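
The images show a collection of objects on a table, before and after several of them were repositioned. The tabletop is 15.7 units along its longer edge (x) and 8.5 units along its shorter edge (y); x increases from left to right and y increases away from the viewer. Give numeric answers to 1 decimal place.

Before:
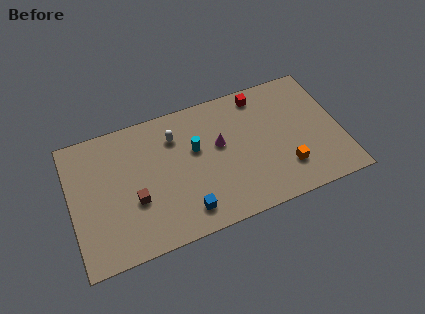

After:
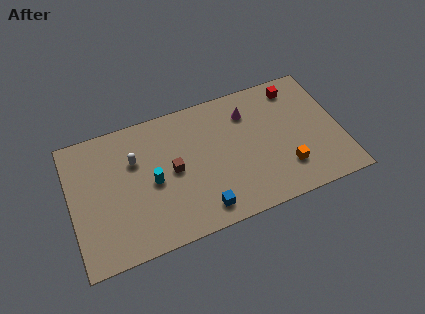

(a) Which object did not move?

the orange cube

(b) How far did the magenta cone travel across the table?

2.3

The magenta cone moved from about (8.7, 5.0) to (10.5, 6.5), a distance of √(1.8² + 1.5²) ≈ 2.3.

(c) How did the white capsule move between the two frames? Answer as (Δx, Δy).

(-2.4, -0.7)

The white capsule was at about (6.2, 6.4) and moved to about (3.8, 5.7).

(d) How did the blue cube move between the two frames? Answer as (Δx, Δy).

(0.9, -0.2)

From the two frames, the blue cube sits at roughly (6.4, 1.5) before and (7.3, 1.3) after.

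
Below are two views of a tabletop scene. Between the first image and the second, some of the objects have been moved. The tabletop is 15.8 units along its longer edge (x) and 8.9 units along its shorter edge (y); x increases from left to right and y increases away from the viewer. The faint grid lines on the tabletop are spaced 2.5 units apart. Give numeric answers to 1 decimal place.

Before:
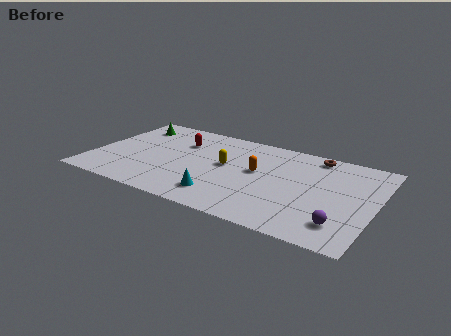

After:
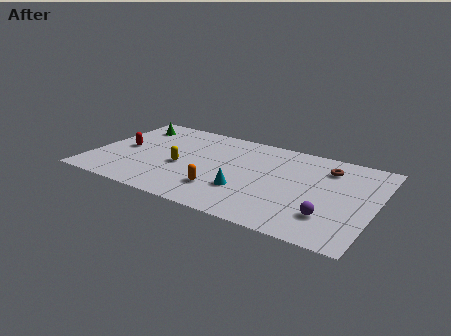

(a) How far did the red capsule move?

3.6

From (4.6, 6.3) to (1.6, 4.4), the red capsule covered √(3.0² + 1.9²) ≈ 3.6 units.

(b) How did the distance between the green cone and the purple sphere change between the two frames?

-0.8

They were about 13.6 units apart before and 12.8 after — 0.8 units closer together.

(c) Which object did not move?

the green cone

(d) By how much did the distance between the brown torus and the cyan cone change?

-1.8

The distance was about 7.6 in the first image and 5.8 in the second, so they moved 1.8 units closer together.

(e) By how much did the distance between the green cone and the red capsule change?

-0.4

Before: roughly 3.1 units apart; after: 2.7. That's 0.4 units closer together.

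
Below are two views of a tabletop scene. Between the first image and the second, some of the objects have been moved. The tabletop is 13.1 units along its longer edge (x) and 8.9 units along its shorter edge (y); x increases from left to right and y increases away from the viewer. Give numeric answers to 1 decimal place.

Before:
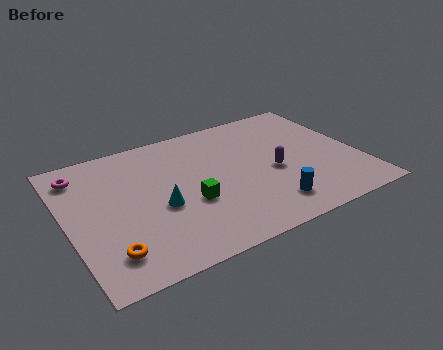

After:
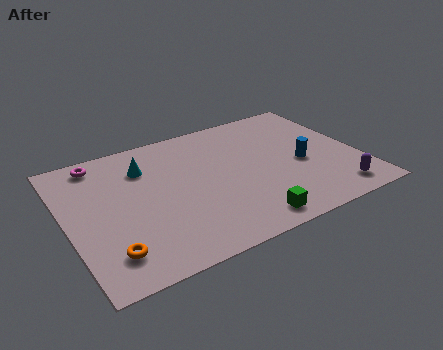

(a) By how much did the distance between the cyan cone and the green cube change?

+5.4

The distance was about 1.3 in the first image and 6.7 in the second, so they moved 5.4 units further apart.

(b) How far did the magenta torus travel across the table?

1.0

From (0.9, 7.3) to (1.8, 7.8), the magenta torus covered √(0.9² + 0.5²) ≈ 1.0 units.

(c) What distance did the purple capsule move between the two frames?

3.5

The purple capsule moved from about (9.2, 3.9) to (11.6, 1.3), a distance of √(2.4² + 2.6²) ≈ 3.5.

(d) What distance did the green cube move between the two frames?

3.2

The green cube was near (5.3, 3.4) before and (7.5, 1.1) after, so it travelled √(2.2² + 2.3²) ≈ 3.2 units.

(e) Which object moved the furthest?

the purple capsule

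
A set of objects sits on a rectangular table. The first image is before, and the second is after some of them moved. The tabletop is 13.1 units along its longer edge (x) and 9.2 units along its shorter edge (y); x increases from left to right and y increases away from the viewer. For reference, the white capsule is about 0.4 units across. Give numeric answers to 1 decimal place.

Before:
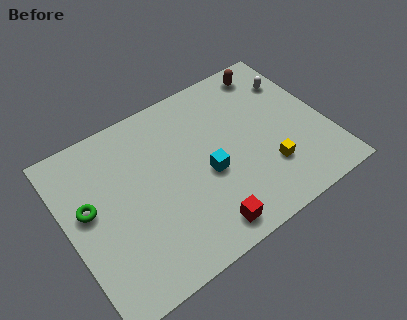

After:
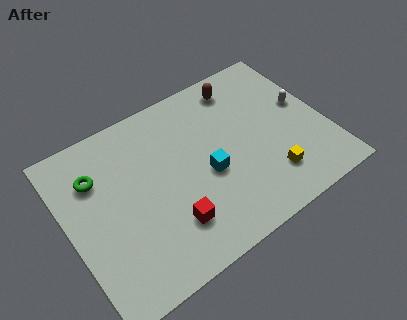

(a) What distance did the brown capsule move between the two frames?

1.6

The brown capsule was near (11.0, 8.0) before and (9.4, 7.8) after, so it travelled √(1.6² + 0.2²) ≈ 1.6 units.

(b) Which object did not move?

the cyan cube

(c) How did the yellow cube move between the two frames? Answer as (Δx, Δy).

(0.0, -0.5)

The yellow cube was at about (9.8, 2.6) and moved to about (9.8, 2.1).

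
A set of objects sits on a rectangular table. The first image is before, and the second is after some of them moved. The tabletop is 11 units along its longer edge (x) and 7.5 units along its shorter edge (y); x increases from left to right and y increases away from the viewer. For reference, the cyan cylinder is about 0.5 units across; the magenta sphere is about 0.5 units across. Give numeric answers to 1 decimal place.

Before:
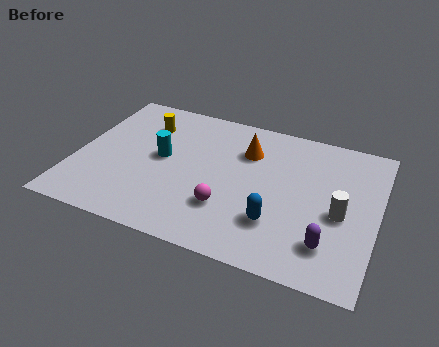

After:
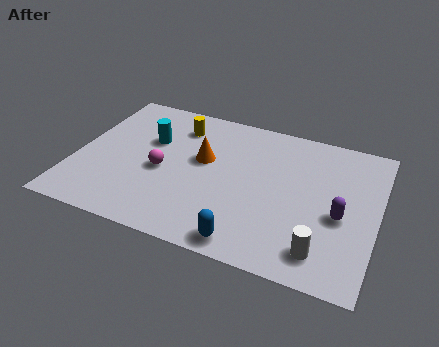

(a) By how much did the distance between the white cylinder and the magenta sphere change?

+2.2

They were about 4.1 units apart before and 6.3 after — 2.2 units further apart.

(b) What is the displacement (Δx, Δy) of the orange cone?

(-1.5, -1.0)

The orange cone was at about (6.1, 5.4) and moved to about (4.6, 4.4).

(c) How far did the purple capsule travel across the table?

1.5

From (9.4, 1.7) to (9.7, 3.2), the purple capsule covered √(0.3² + 1.5²) ≈ 1.5 units.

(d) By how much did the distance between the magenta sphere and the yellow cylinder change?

-2.2

They were about 4.8 units apart before and 2.6 after — 2.2 units closer together.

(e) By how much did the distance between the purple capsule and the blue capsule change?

+2.0

They were about 1.9 units apart before and 3.9 after — 2.0 units further apart.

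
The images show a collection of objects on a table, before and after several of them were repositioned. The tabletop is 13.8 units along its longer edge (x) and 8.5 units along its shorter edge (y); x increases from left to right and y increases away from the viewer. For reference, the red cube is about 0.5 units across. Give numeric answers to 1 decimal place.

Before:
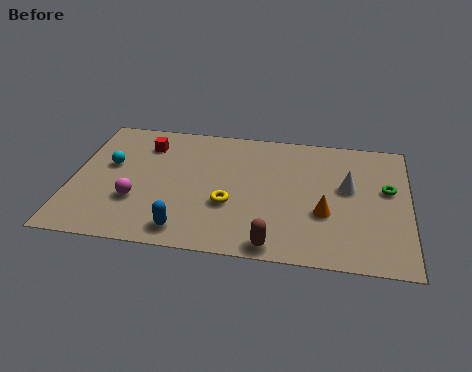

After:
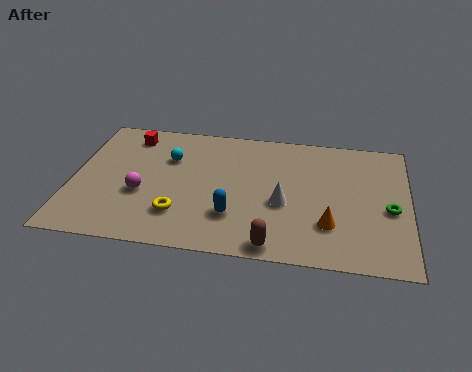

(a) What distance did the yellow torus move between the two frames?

2.2

From (6.5, 3.1) to (4.5, 2.2), the yellow torus covered √(2.0² + 0.9²) ≈ 2.2 units.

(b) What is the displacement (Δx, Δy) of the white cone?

(-2.6, -1.4)

The white cone started near (11.3, 4.9) and ended near (8.7, 3.5).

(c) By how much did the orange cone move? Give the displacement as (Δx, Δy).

(0.2, -0.7)

The orange cone was at about (10.4, 3.1) and moved to about (10.6, 2.4).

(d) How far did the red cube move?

0.9

The red cube moved from about (2.9, 6.6) to (2.2, 7.1), a distance of √(0.7² + 0.5²) ≈ 0.9.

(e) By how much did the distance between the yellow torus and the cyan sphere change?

-1.7

They were about 5.3 units apart before and 3.6 after — 1.7 units closer together.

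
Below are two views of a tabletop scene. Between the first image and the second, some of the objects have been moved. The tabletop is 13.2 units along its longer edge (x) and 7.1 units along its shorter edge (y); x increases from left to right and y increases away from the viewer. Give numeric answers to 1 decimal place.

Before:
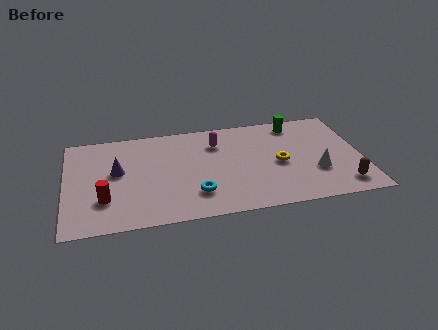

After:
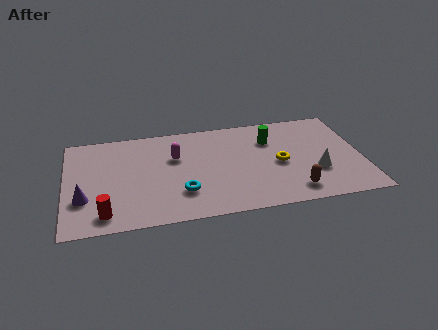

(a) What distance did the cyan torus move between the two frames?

0.6

The cyan torus was near (5.7, 1.8) before and (5.1, 2.0) after, so it travelled √(0.6² + 0.2²) ≈ 0.6 units.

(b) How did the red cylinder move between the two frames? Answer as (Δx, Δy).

(0.0, -1.0)

The red cylinder started near (1.7, 2.1) and ended near (1.7, 1.1).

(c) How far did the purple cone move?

2.3

From (2.3, 4.0) to (0.8, 2.3), the purple cone covered √(1.5² + 1.7²) ≈ 2.3 units.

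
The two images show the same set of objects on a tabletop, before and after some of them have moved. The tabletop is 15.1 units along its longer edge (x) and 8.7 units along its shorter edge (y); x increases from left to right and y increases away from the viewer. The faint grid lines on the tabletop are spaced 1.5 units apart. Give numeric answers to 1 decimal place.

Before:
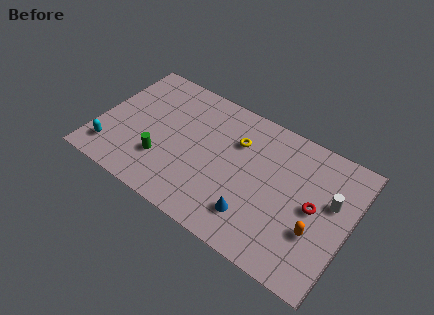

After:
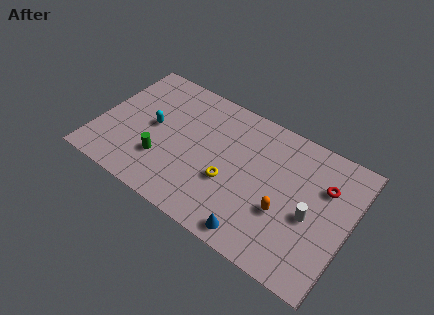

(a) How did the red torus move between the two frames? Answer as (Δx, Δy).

(0.4, 1.6)

From the two frames, the red torus sits at roughly (13.0, 4.4) before and (13.4, 6.0) after.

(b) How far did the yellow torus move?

2.8

The yellow torus moved from about (8.1, 6.1) to (8.1, 3.3), a distance of √(0.0² + 2.8²) ≈ 2.8.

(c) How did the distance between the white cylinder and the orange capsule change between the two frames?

-0.8

Before: roughly 2.4 units apart; after: 1.6. That's 0.8 units closer together.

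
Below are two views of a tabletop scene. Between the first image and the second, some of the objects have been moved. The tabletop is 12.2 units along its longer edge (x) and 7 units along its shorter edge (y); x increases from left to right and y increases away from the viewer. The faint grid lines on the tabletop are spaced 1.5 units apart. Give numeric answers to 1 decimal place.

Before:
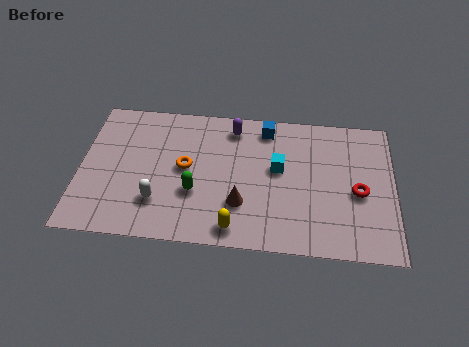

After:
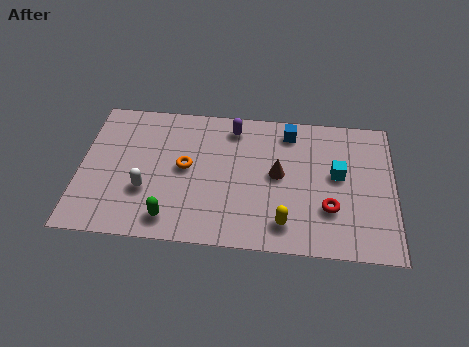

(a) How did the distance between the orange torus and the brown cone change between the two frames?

+0.9

They were about 2.7 units apart before and 3.6 after — 0.9 units further apart.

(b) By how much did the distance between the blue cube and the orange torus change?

+0.7

The distance was about 3.9 in the first image and 4.6 in the second, so they moved 0.7 units further apart.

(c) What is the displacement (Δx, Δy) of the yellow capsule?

(1.9, 0.4)

From the two frames, the yellow capsule sits at roughly (6.1, 0.9) before and (8.0, 1.3) after.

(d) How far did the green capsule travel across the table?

1.7

The green capsule moved from about (4.5, 2.5) to (3.6, 1.1), a distance of √(0.9² + 1.4²) ≈ 1.7.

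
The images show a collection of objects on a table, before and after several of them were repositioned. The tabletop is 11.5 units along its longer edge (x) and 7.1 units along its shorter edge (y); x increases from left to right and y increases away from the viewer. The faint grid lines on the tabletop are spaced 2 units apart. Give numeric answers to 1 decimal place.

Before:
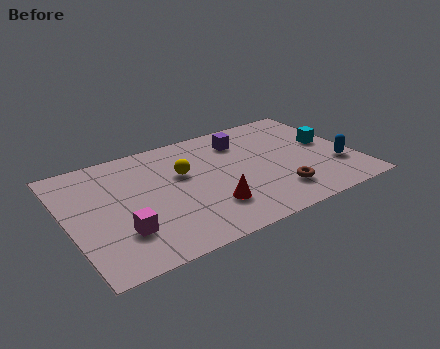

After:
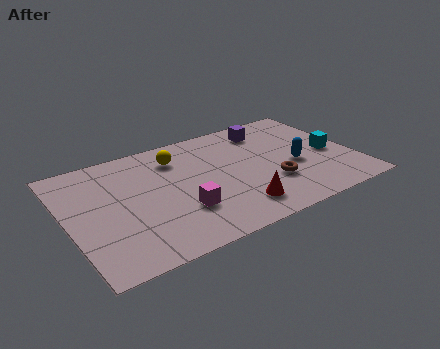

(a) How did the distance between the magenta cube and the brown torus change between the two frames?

-2.5

Before: roughly 6.2 units apart; after: 3.7. That's 2.5 units closer together.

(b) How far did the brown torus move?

0.7

From (8.1, 1.6) to (8.0, 2.3), the brown torus covered √(0.1² + 0.7²) ≈ 0.7 units.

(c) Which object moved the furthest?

the magenta cube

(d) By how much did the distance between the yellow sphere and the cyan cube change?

+0.5

Before: roughly 5.9 units apart; after: 6.4. That's 0.5 units further apart.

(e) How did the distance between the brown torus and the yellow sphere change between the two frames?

+0.3

They were about 4.4 units apart before and 4.7 after — 0.3 units further apart.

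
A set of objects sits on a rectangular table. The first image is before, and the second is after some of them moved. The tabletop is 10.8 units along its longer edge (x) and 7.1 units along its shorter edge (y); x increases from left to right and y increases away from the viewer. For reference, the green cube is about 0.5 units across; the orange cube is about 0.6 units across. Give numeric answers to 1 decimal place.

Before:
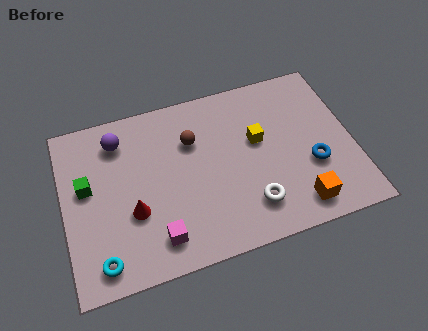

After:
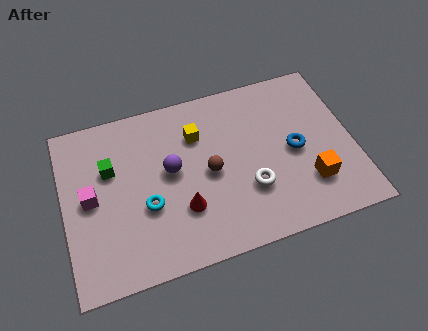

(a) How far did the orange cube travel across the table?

0.9

The orange cube was near (8.5, 1.1) before and (9.0, 1.9) after, so it travelled √(0.5² + 0.8²) ≈ 0.9 units.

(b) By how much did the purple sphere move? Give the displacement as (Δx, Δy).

(1.8, -1.8)

The purple sphere started near (2.2, 5.7) and ended near (4.0, 3.9).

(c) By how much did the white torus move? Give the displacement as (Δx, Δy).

(0.0, 0.7)

The white torus was at about (6.8, 1.6) and moved to about (6.8, 2.3).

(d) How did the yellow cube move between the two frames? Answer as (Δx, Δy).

(-2.2, 0.9)

The yellow cube was at about (7.3, 4.2) and moved to about (5.1, 5.1).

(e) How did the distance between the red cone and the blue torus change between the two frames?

-2.2

The distance was about 6.7 in the first image and 4.5 in the second, so they moved 2.2 units closer together.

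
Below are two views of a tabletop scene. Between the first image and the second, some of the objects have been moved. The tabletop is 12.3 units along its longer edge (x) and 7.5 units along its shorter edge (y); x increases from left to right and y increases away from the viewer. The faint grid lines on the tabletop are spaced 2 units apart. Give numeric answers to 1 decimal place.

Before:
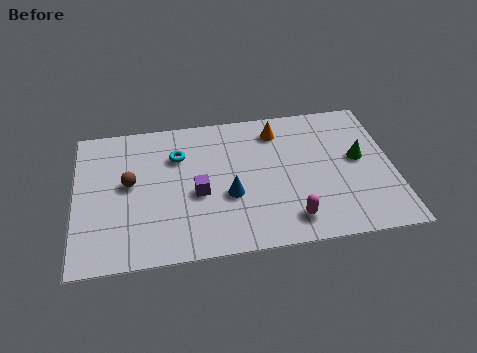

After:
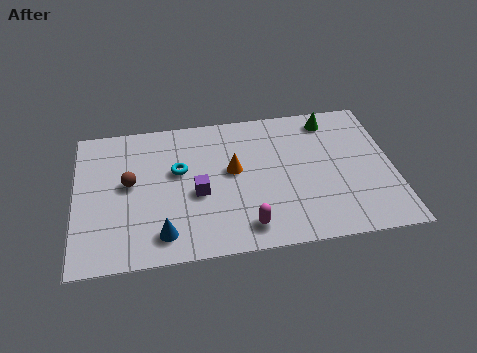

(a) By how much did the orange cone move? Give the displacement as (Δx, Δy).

(-1.8, -1.9)

The orange cone started near (7.9, 6.1) and ended near (6.1, 4.2).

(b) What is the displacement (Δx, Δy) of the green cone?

(-1.0, 2.3)

From the two frames, the green cone sits at roughly (11.0, 4.1) before and (10.0, 6.4) after.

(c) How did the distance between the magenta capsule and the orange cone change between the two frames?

-1.8

The distance was about 4.8 in the first image and 3.0 in the second, so they moved 1.8 units closer together.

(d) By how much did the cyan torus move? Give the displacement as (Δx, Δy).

(0.0, -0.8)

The cyan torus was at about (4.0, 5.3) and moved to about (4.0, 4.5).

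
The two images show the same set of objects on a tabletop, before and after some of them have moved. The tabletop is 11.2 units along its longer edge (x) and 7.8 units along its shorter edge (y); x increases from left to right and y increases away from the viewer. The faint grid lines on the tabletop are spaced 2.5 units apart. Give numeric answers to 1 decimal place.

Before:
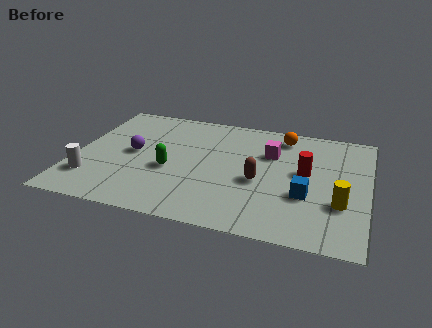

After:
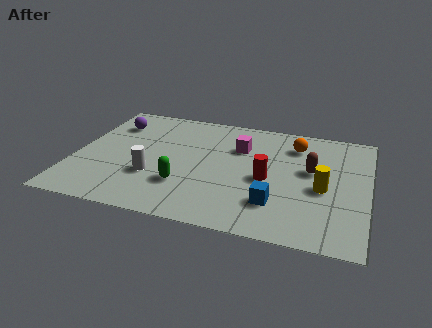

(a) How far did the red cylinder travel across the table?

1.6

The red cylinder moved from about (8.8, 4.3) to (7.4, 3.5), a distance of √(1.4² + 0.8²) ≈ 1.6.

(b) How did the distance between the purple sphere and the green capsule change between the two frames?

+3.1

Before: roughly 1.7 units apart; after: 4.8. That's 3.1 units further apart.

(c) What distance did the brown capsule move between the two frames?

2.2

The brown capsule was near (7.1, 3.3) before and (9.0, 4.5) after, so it travelled √(1.9² + 1.2²) ≈ 2.2 units.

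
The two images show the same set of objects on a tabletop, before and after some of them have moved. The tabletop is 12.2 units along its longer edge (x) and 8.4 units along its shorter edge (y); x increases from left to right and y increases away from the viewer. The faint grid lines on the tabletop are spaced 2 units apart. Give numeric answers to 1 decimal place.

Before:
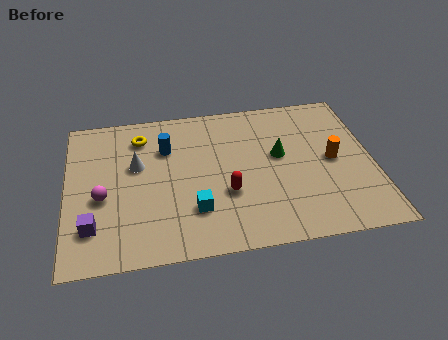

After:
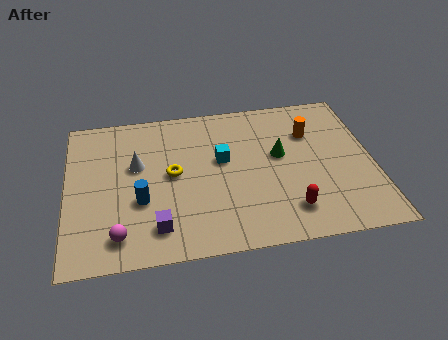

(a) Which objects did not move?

the green cone and the white cone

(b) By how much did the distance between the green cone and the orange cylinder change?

-0.5

Before: roughly 2.2 units apart; after: 1.7. That's 0.5 units closer together.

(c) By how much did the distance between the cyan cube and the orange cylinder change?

-2.2

They were about 5.9 units apart before and 3.7 after — 2.2 units closer together.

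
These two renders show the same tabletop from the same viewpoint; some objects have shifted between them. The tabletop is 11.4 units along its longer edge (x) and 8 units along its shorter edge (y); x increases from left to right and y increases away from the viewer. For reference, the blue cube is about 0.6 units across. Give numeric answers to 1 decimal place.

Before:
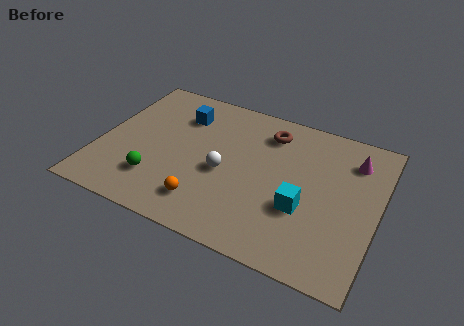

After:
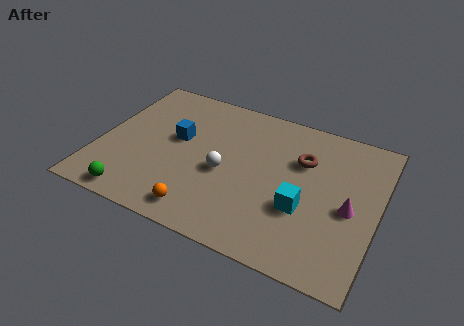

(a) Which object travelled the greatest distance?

the magenta cone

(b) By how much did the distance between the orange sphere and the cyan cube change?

+0.3

Before: roughly 4.0 units apart; after: 4.3. That's 0.3 units further apart.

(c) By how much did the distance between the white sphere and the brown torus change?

+0.3

They were about 3.3 units apart before and 3.6 after — 0.3 units further apart.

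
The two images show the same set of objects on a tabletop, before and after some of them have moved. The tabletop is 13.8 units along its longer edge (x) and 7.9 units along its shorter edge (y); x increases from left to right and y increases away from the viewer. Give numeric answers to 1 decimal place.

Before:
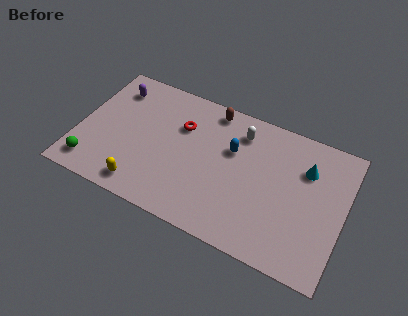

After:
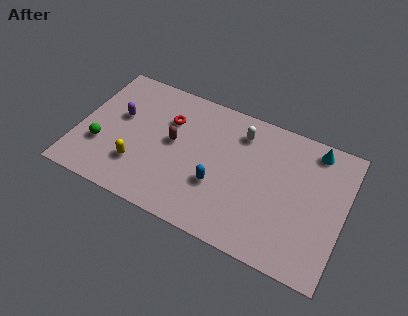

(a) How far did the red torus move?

0.7

The red torus moved from about (5.2, 5.4) to (4.5, 5.5), a distance of √(0.7² + 0.1²) ≈ 0.7.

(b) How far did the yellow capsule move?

1.2

The yellow capsule was near (3.7, 1.1) before and (3.3, 2.2) after, so it travelled √(0.4² + 1.1²) ≈ 1.2 units.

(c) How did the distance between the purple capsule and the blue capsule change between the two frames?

-0.8

They were about 6.5 units apart before and 5.7 after — 0.8 units closer together.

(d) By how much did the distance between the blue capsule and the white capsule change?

+2.4

Before: roughly 1.2 units apart; after: 3.6. That's 2.4 units further apart.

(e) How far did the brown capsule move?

3.2

The brown capsule was near (6.6, 7.0) before and (4.9, 4.3) after, so it travelled √(1.7² + 2.7²) ≈ 3.2 units.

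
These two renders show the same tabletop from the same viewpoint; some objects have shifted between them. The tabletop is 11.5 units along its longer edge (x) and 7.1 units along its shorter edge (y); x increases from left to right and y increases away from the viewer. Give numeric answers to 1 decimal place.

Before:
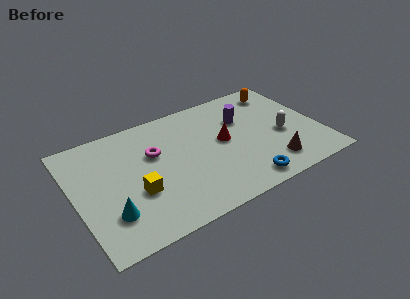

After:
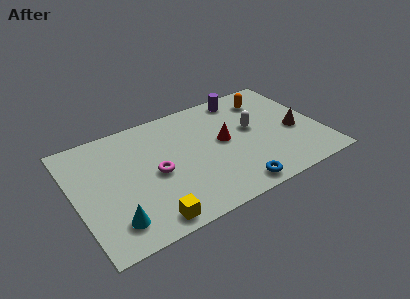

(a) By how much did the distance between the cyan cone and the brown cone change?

+1.4

Before: roughly 7.5 units apart; after: 8.9. That's 1.4 units further apart.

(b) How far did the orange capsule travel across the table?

0.8

The orange capsule moved from about (10.1, 5.9) to (9.4, 5.6), a distance of √(0.7² + 0.3²) ≈ 0.8.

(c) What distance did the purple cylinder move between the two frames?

1.4

The purple cylinder was near (8.1, 4.8) before and (8.3, 6.2) after, so it travelled √(0.2² + 1.4²) ≈ 1.4 units.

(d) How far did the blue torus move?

0.5

From (7.5, 0.9) to (7.0, 0.8), the blue torus covered √(0.5² + 0.1²) ≈ 0.5 units.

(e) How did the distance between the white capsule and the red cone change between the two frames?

-1.4

Before: roughly 2.8 units apart; after: 1.4. That's 1.4 units closer together.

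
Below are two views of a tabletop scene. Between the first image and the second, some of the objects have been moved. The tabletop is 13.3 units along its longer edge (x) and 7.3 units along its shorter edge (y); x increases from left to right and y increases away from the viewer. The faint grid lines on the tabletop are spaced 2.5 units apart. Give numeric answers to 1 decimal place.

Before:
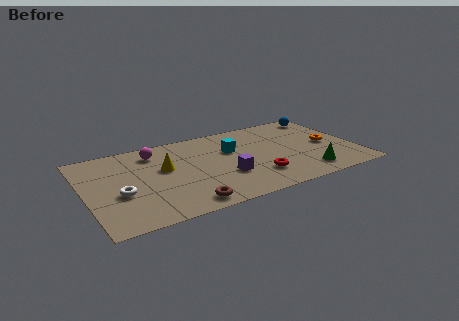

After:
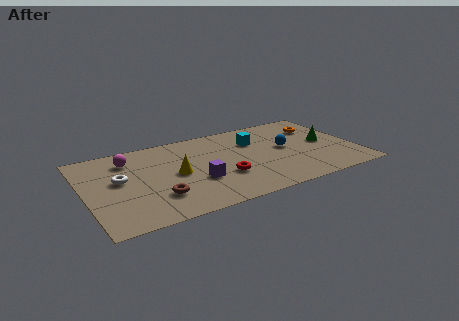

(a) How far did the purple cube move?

1.4

The purple cube moved from about (6.7, 2.5) to (5.3, 2.6), a distance of √(1.4² + 0.1²) ≈ 1.4.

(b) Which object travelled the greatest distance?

the blue sphere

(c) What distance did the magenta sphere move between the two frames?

1.3

The magenta sphere moved from about (3.6, 5.9) to (2.3, 5.7), a distance of √(1.3² + 0.2²) ≈ 1.3.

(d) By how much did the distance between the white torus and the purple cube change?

-1.2

Before: roughly 5.1 units apart; after: 3.9. That's 1.2 units closer together.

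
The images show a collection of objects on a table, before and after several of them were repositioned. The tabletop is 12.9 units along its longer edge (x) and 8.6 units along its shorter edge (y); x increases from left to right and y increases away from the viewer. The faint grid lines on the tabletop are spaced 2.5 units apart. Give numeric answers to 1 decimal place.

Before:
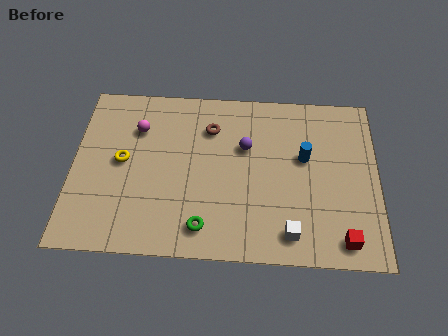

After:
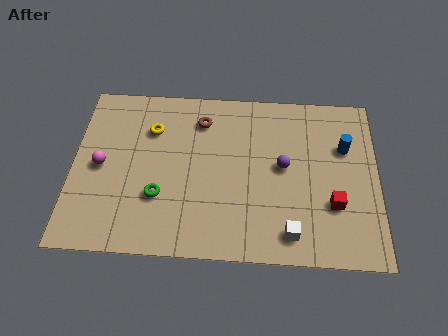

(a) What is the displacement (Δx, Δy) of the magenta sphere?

(-1.5, -2.0)

The magenta sphere started near (2.7, 6.2) and ended near (1.2, 4.2).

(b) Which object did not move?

the white cube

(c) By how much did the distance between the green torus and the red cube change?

+1.5

Before: roughly 5.8 units apart; after: 7.3. That's 1.5 units further apart.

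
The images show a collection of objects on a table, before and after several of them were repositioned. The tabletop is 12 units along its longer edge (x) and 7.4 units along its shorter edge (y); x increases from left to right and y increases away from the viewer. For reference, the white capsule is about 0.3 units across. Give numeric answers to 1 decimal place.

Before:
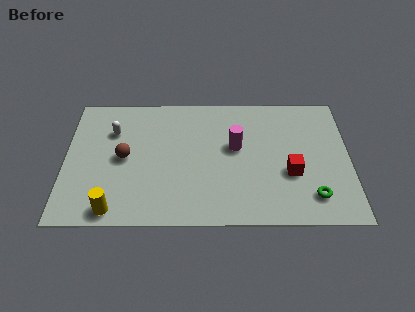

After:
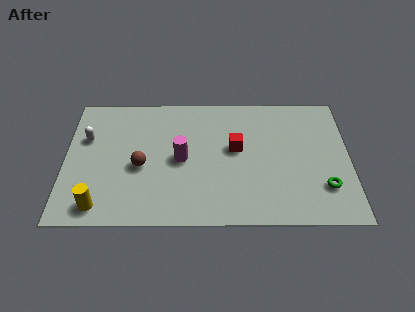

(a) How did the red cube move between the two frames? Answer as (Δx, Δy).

(-2.3, 1.4)

From the two frames, the red cube sits at roughly (9.5, 2.8) before and (7.2, 4.2) after.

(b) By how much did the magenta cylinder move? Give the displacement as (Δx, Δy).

(-2.3, -0.7)

The magenta cylinder was at about (7.2, 4.3) and moved to about (4.9, 3.6).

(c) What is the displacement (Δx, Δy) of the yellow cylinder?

(-0.6, 0.2)

From the two frames, the yellow cylinder sits at roughly (2.1, 0.8) before and (1.5, 1.0) after.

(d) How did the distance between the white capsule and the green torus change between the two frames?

+1.2

Before: roughly 9.2 units apart; after: 10.4. That's 1.2 units further apart.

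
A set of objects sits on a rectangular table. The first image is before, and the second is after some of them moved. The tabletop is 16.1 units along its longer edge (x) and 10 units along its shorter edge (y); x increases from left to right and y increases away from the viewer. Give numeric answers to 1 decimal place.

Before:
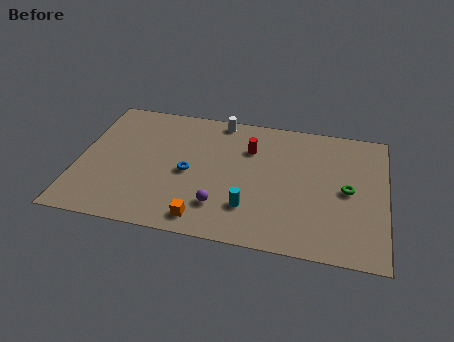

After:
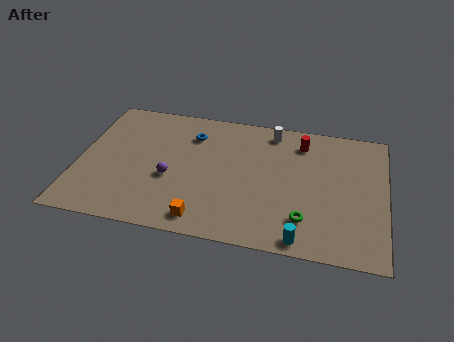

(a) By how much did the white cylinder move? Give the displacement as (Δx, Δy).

(2.8, -0.4)

The white cylinder started near (7.2, 9.1) and ended near (10.0, 8.7).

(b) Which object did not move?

the orange cube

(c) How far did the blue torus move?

3.0

The blue torus was near (5.8, 4.6) before and (5.8, 7.6) after, so it travelled √(0.0² + 3.0²) ≈ 3.0 units.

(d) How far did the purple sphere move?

3.1

The purple sphere was near (7.6, 2.4) before and (4.9, 4.0) after, so it travelled √(2.7² + 1.6²) ≈ 3.1 units.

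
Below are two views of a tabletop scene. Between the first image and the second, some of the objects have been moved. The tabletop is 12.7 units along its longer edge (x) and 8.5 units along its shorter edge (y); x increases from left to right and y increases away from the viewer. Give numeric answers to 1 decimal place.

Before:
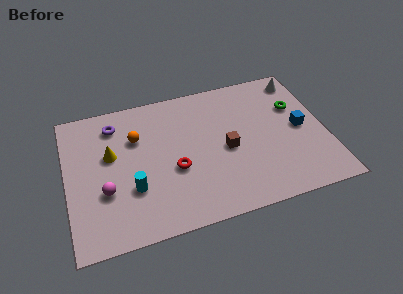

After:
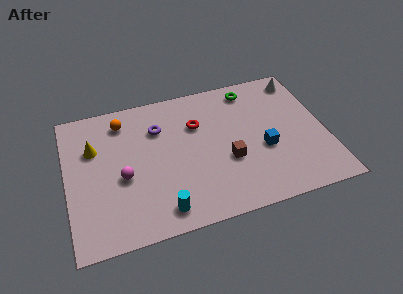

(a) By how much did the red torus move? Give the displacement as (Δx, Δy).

(1.3, 2.4)

The red torus started near (5.2, 3.4) and ended near (6.5, 5.8).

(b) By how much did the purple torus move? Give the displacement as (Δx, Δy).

(2.1, -0.8)

The purple torus was at about (2.5, 6.9) and moved to about (4.6, 6.1).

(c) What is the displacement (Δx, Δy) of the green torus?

(-2.1, 1.7)

From the two frames, the green torus sits at roughly (11.4, 5.6) before and (9.3, 7.3) after.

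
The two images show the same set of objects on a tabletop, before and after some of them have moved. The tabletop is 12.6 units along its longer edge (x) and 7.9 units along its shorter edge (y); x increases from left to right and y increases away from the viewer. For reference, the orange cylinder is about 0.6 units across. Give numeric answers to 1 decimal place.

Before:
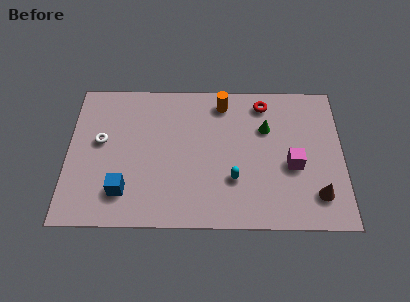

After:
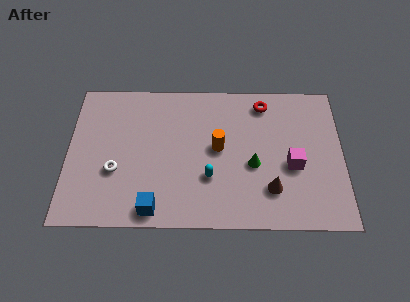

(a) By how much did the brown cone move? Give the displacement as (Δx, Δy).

(-2.1, 0.3)

From the two frames, the brown cone sits at roughly (11.4, 1.7) before and (9.3, 2.0) after.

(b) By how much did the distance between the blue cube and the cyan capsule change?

-2.0

Before: roughly 5.0 units apart; after: 3.0. That's 2.0 units closer together.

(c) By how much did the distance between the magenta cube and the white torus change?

-0.8

The distance was about 8.9 in the first image and 8.1 in the second, so they moved 0.8 units closer together.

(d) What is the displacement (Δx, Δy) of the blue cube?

(1.4, -0.9)

The blue cube was at about (2.6, 1.8) and moved to about (4.0, 0.9).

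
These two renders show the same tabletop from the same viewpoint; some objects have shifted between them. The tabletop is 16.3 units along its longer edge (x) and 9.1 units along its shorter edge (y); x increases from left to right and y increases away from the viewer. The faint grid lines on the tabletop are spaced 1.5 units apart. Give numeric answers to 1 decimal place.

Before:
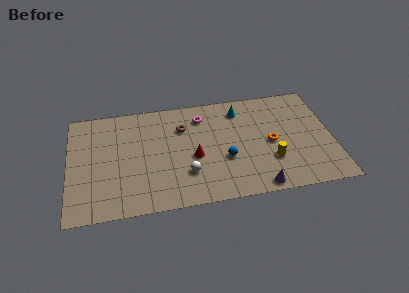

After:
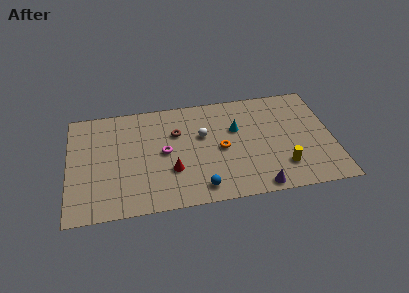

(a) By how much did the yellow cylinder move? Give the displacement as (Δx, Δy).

(0.7, -0.6)

The yellow cylinder started near (12.4, 2.8) and ended near (13.1, 2.2).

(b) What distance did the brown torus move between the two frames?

0.6

The brown torus was near (7.1, 6.5) before and (6.7, 6.1) after, so it travelled √(0.4² + 0.4²) ≈ 0.6 units.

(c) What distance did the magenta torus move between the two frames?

3.5

The magenta torus was near (8.3, 7.2) before and (5.9, 4.6) after, so it travelled √(2.4² + 2.6²) ≈ 3.5 units.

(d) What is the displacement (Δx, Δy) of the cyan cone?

(-0.3, -1.6)

The cyan cone was at about (10.7, 7.4) and moved to about (10.4, 5.8).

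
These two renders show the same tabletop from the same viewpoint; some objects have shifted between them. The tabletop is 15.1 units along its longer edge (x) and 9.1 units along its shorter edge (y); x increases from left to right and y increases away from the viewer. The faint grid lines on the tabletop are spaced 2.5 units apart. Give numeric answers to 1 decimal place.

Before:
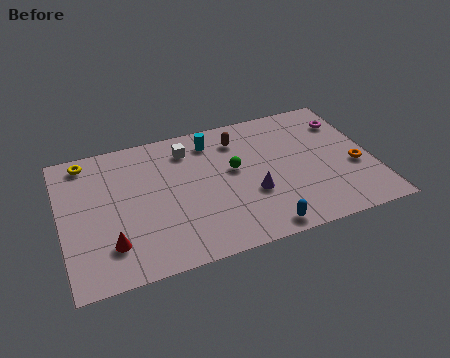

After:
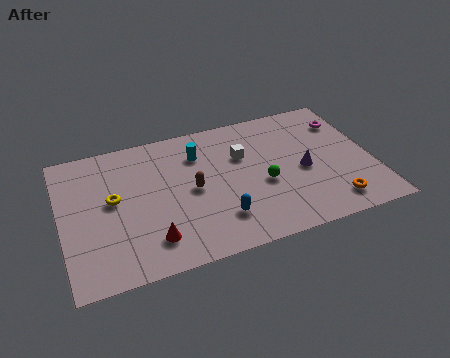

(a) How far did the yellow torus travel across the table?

3.2

The yellow torus moved from about (1.4, 8.0) to (2.5, 5.0), a distance of √(1.1² + 3.0²) ≈ 3.2.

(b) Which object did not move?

the magenta torus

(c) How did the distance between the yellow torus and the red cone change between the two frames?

-2.4

The distance was about 5.9 in the first image and 3.5 in the second, so they moved 2.4 units closer together.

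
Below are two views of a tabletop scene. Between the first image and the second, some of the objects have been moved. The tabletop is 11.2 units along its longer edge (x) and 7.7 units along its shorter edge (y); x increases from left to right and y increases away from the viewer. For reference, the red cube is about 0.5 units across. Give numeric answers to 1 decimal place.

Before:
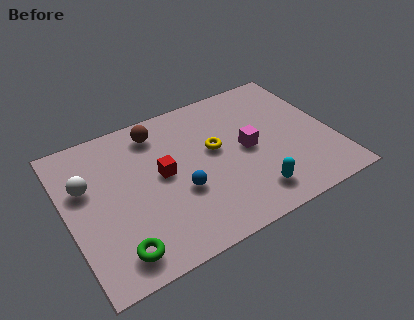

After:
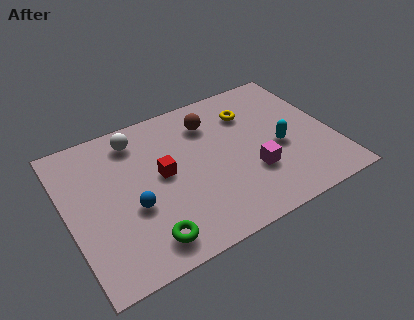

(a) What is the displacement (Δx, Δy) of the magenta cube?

(0.0, -1.3)

The magenta cube was at about (7.6, 3.8) and moved to about (7.6, 2.5).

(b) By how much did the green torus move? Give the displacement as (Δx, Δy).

(1.2, 0.0)

The green torus started near (1.7, 1.2) and ended near (2.9, 1.2).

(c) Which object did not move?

the red cube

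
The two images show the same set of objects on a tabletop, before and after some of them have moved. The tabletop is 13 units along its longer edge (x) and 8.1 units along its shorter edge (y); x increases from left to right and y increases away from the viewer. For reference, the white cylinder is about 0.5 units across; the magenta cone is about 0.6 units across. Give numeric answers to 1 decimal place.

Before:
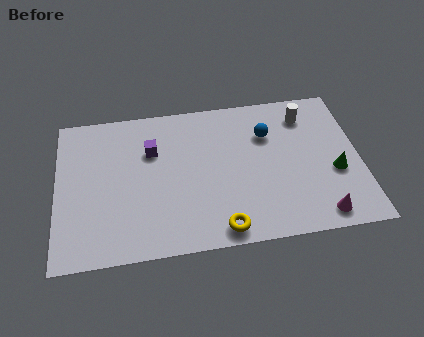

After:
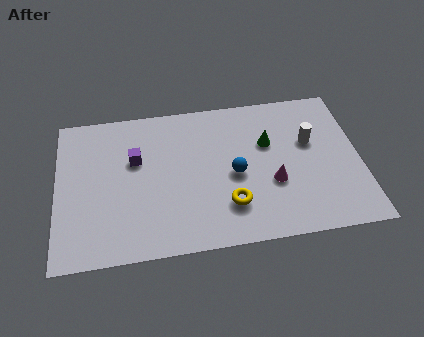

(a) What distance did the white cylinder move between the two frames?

1.5

From (10.8, 6.5) to (10.9, 5.0), the white cylinder covered √(0.1² + 1.5²) ≈ 1.5 units.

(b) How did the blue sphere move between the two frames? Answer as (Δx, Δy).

(-1.5, -2.0)

From the two frames, the blue sphere sits at roughly (9.1, 5.7) before and (7.6, 3.7) after.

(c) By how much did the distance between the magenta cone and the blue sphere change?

-3.4

They were about 5.1 units apart before and 1.7 after — 3.4 units closer together.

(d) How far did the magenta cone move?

2.8

The magenta cone was near (11.1, 1.0) before and (9.2, 3.0) after, so it travelled √(1.9² + 2.0²) ≈ 2.8 units.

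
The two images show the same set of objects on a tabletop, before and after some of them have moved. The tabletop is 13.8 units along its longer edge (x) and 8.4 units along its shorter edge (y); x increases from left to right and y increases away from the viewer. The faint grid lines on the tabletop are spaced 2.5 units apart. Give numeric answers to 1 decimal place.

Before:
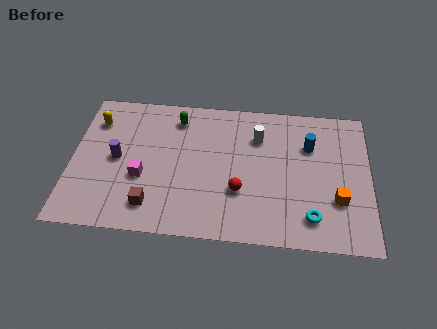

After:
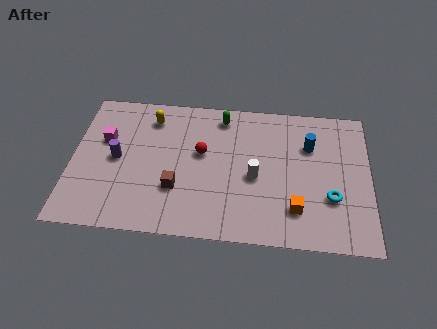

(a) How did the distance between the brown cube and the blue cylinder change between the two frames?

-1.5

They were about 8.3 units apart before and 6.8 after — 1.5 units closer together.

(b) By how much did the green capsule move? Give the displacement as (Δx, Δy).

(2.1, 0.3)

From the two frames, the green capsule sits at roughly (4.8, 6.9) before and (6.9, 7.2) after.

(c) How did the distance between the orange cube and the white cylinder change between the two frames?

-2.5

Before: roughly 5.0 units apart; after: 2.5. That's 2.5 units closer together.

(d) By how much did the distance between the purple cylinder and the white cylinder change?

-0.4

Before: roughly 6.8 units apart; after: 6.4. That's 0.4 units closer together.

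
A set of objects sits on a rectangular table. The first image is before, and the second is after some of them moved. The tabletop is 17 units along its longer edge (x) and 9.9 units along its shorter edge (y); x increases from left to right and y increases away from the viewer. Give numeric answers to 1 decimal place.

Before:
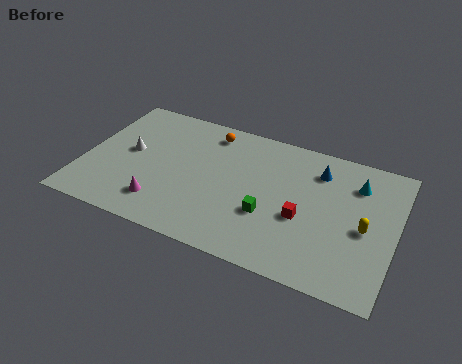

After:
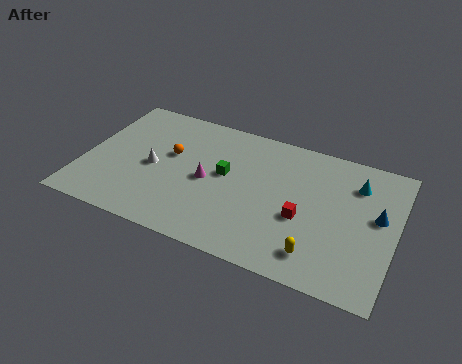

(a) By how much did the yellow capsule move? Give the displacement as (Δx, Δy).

(-2.3, -2.7)

The yellow capsule was at about (15.4, 4.5) and moved to about (13.1, 1.8).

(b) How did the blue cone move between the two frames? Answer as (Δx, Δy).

(3.4, -2.1)

The blue cone started near (12.6, 7.7) and ended near (16.0, 5.6).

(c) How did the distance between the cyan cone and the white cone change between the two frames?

-1.2

Before: roughly 12.5 units apart; after: 11.3. That's 1.2 units closer together.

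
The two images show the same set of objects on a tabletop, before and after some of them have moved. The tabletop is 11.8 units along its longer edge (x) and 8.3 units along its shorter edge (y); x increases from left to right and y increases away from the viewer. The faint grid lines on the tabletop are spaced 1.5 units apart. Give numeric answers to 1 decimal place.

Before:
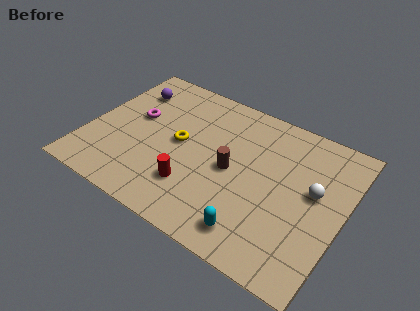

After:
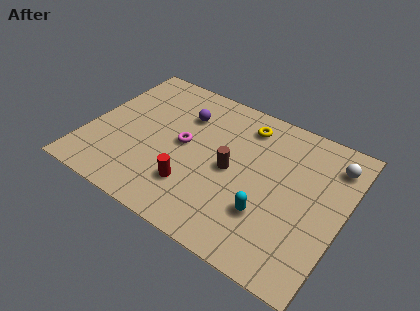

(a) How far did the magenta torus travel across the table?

2.5

From (2.0, 4.8) to (4.4, 4.3), the magenta torus covered √(2.4² + 0.5²) ≈ 2.5 units.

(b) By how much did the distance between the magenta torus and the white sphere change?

-1.4

The distance was about 8.4 in the first image and 7.0 in the second, so they moved 1.4 units closer together.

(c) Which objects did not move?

the red cylinder and the brown cylinder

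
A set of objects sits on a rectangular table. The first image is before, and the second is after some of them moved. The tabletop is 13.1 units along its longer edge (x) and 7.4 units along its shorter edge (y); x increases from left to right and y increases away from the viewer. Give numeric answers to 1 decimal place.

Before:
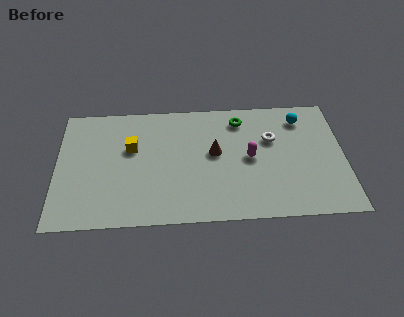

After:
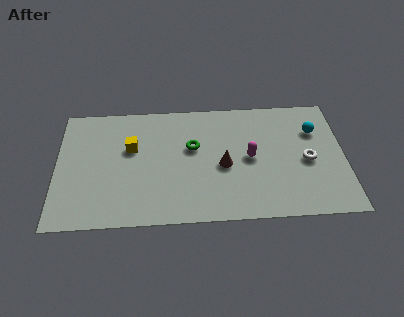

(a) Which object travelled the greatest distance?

the green torus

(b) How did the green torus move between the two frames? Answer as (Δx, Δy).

(-2.2, -1.6)

The green torus started near (8.4, 6.1) and ended near (6.2, 4.5).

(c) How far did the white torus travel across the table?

2.1

The white torus was near (9.8, 4.8) before and (11.4, 3.4) after, so it travelled √(1.6² + 1.4²) ≈ 2.1 units.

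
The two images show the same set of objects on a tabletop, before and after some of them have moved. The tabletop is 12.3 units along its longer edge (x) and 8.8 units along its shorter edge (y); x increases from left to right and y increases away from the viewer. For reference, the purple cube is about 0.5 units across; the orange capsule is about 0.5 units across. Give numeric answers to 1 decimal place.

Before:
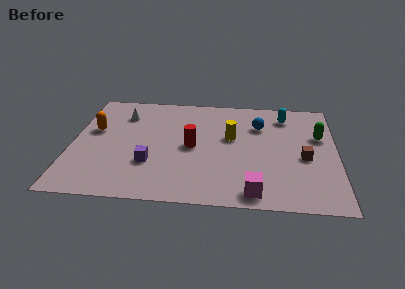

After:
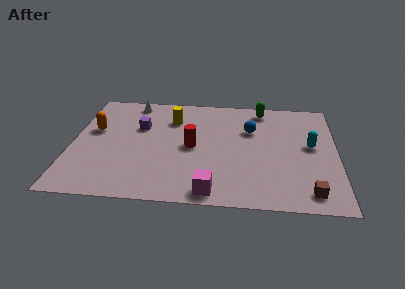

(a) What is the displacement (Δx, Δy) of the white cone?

(0.4, 1.1)

The white cone was at about (2.3, 6.7) and moved to about (2.7, 7.8).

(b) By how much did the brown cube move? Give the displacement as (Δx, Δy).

(0.2, -2.6)

The brown cube was at about (10.8, 3.8) and moved to about (11.0, 1.2).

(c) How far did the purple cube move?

3.0

The purple cube moved from about (3.7, 2.8) to (3.1, 5.7), a distance of √(0.6² + 2.9²) ≈ 3.0.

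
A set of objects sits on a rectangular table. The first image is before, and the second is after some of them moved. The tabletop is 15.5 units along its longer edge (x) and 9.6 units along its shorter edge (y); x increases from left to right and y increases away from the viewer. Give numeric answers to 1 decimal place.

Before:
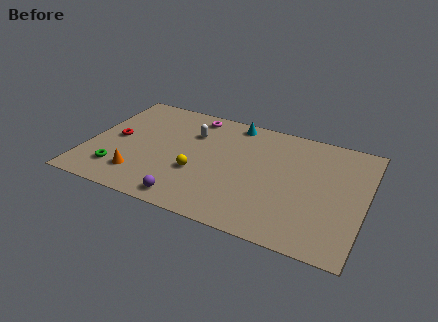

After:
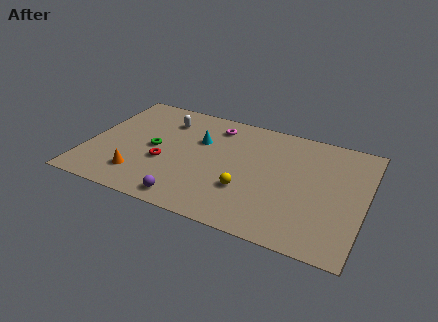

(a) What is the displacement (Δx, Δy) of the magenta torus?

(1.3, -0.5)

From the two frames, the magenta torus sits at roughly (5.5, 8.4) before and (6.8, 7.9) after.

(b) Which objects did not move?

the orange cone and the purple sphere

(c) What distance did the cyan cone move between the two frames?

2.9

From (7.8, 8.6) to (6.1, 6.3), the cyan cone covered √(1.7² + 2.3²) ≈ 2.9 units.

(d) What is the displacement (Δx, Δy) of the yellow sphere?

(2.8, -0.4)

The yellow sphere started near (6.3, 3.5) and ended near (9.1, 3.1).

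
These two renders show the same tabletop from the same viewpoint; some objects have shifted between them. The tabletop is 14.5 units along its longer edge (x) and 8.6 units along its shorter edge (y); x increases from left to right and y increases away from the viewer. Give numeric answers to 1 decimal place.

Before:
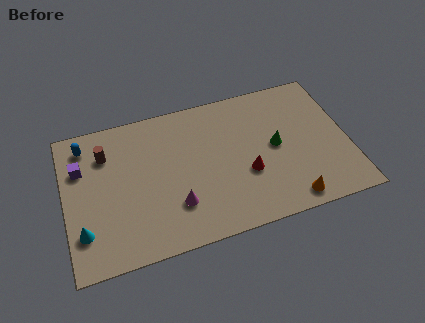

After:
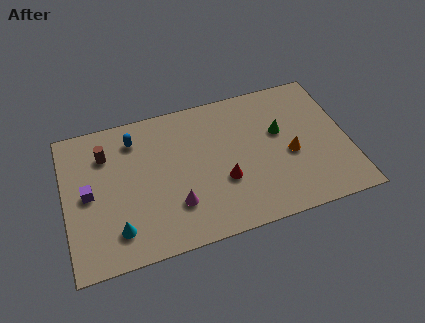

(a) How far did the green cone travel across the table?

0.9

The green cone moved from about (10.8, 4.4) to (11.1, 5.2), a distance of √(0.3² + 0.8²) ≈ 0.9.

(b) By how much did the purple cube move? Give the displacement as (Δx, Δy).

(0.3, -1.6)

The purple cube was at about (0.9, 5.9) and moved to about (1.2, 4.3).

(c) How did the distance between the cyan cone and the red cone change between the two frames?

-2.8

They were about 8.5 units apart before and 5.7 after — 2.8 units closer together.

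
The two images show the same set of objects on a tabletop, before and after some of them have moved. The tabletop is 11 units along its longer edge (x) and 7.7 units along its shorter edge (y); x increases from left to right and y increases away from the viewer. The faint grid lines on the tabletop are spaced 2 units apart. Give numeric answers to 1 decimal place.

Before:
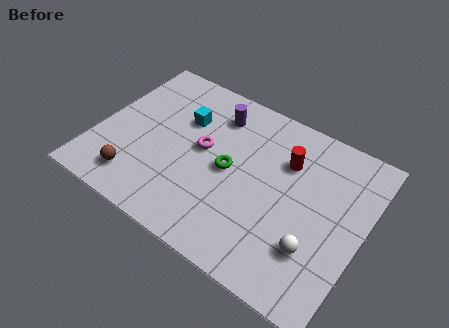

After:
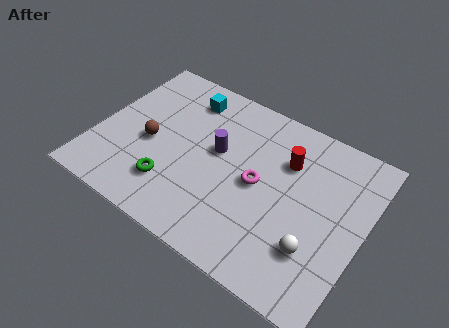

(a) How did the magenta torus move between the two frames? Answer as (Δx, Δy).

(2.4, -0.4)

The magenta torus was at about (4.3, 4.2) and moved to about (6.7, 3.8).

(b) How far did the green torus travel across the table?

2.8

The green torus moved from about (5.5, 3.8) to (3.4, 1.9), a distance of √(2.1² + 1.9²) ≈ 2.8.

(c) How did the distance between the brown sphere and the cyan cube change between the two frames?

-0.9

They were about 4.0 units apart before and 3.1 after — 0.9 units closer together.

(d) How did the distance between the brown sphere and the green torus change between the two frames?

-2.3

Before: roughly 4.2 units apart; after: 1.9. That's 2.3 units closer together.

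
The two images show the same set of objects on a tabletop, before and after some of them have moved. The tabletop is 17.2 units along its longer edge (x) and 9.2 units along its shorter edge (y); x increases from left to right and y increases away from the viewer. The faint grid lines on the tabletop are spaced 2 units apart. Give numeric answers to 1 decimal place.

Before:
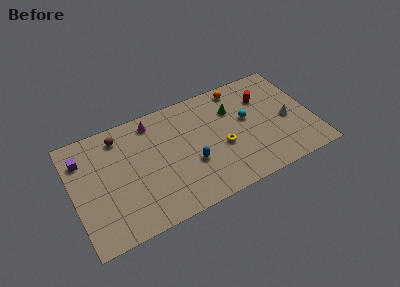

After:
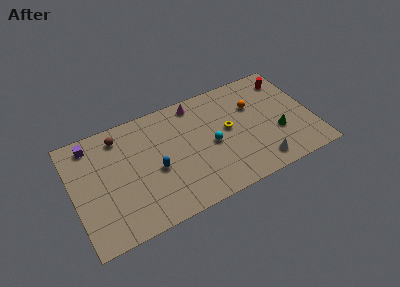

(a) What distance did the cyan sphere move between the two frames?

2.9

From (12.6, 5.3) to (9.9, 4.3), the cyan sphere covered √(2.7² + 1.0²) ≈ 2.9 units.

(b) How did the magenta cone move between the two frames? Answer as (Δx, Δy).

(3.2, 0.2)

The magenta cone was at about (6.0, 7.9) and moved to about (9.2, 8.1).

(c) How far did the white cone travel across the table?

3.6

From (15.4, 4.1) to (13.0, 1.4), the white cone covered √(2.4² + 2.7²) ≈ 3.6 units.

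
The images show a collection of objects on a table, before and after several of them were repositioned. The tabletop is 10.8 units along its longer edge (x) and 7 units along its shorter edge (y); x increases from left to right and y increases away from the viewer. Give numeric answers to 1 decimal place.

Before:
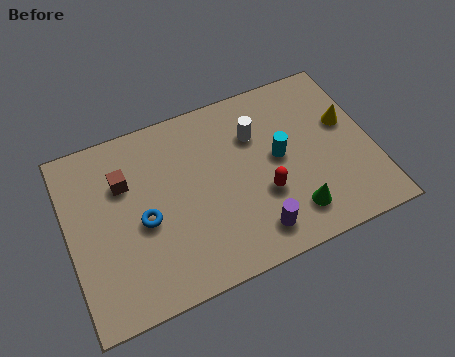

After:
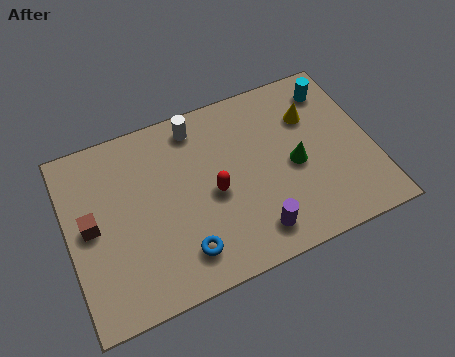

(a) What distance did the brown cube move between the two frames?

1.8

The brown cube was near (2.1, 4.8) before and (0.8, 3.6) after, so it travelled √(1.3² + 1.2²) ≈ 1.8 units.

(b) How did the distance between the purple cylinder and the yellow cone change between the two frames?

-0.3

Before: roughly 4.8 units apart; after: 4.5. That's 0.3 units closer together.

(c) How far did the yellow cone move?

1.4

The yellow cone was near (10.0, 4.2) before and (8.8, 4.9) after, so it travelled √(1.2² + 0.7²) ≈ 1.4 units.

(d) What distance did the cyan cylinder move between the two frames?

3.0

The cyan cylinder was near (7.5, 3.7) before and (9.7, 5.7) after, so it travelled √(2.2² + 2.0²) ≈ 3.0 units.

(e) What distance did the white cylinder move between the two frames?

2.3

The white cylinder was near (6.8, 4.9) before and (4.8, 6.0) after, so it travelled √(2.0² + 1.1²) ≈ 2.3 units.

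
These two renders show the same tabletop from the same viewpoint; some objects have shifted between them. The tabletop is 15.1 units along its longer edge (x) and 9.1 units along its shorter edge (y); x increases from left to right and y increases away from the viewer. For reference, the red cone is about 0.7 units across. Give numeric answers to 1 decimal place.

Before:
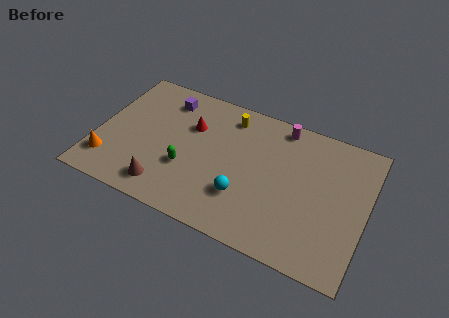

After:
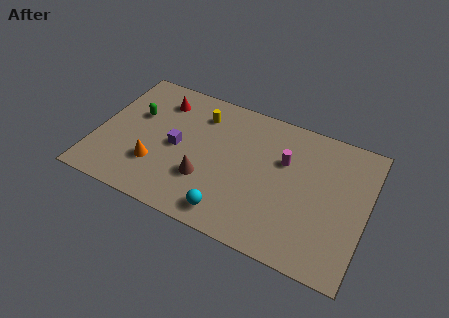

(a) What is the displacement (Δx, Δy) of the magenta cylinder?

(0.4, -2.2)

The magenta cylinder started near (10.0, 8.1) and ended near (10.4, 5.9).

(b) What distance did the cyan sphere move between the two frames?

1.5

The cyan sphere was near (8.5, 2.7) before and (7.9, 1.3) after, so it travelled √(0.6² + 1.4²) ≈ 1.5 units.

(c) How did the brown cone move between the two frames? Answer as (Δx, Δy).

(2.1, 1.4)

The brown cone was at about (4.2, 1.5) and moved to about (6.3, 2.9).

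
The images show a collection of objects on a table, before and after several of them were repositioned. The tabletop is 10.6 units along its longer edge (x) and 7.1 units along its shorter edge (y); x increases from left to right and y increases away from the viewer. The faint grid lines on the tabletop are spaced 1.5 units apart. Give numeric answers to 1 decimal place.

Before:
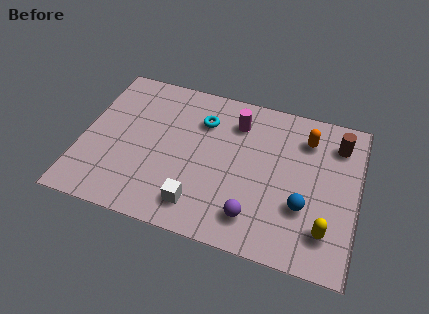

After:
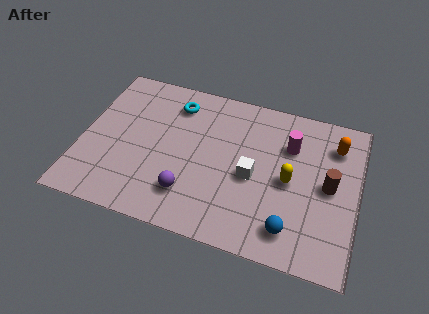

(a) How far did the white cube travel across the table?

2.7

The white cube moved from about (4.7, 1.3) to (6.6, 3.2), a distance of √(1.9² + 1.9²) ≈ 2.7.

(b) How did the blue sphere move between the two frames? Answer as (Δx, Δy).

(-0.4, -1.1)

From the two frames, the blue sphere sits at roughly (8.6, 2.4) before and (8.2, 1.3) after.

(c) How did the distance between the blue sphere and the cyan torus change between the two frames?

+1.5

They were about 5.0 units apart before and 6.5 after — 1.5 units further apart.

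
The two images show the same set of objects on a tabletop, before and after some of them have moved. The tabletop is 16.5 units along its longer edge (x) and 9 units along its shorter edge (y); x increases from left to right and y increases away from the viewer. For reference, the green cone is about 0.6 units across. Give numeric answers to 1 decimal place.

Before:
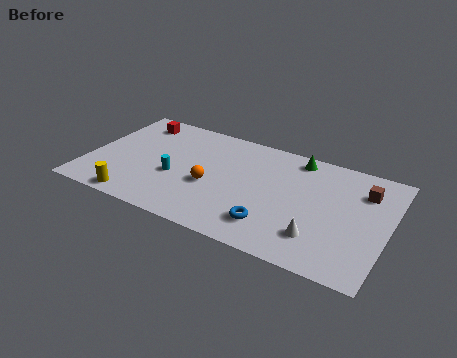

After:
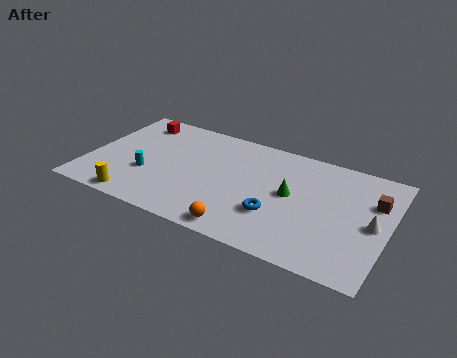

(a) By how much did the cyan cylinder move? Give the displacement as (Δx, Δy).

(-1.5, -0.4)

The cyan cylinder was at about (4.9, 3.6) and moved to about (3.4, 3.2).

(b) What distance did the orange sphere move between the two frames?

3.4

The orange sphere was near (6.9, 3.7) before and (9.0, 1.0) after, so it travelled √(2.1² + 2.7²) ≈ 3.4 units.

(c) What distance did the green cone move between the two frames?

3.1

From (11.2, 7.9) to (11.2, 4.8), the green cone covered √(0.0² + 3.1²) ≈ 3.1 units.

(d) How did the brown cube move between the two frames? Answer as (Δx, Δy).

(0.6, -0.6)

The brown cube was at about (15.0, 6.7) and moved to about (15.6, 6.1).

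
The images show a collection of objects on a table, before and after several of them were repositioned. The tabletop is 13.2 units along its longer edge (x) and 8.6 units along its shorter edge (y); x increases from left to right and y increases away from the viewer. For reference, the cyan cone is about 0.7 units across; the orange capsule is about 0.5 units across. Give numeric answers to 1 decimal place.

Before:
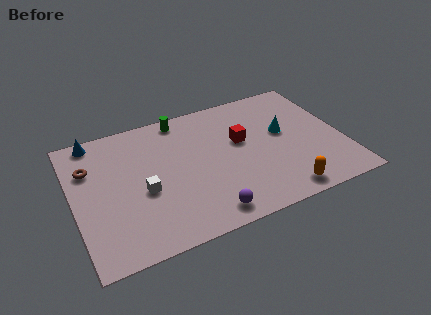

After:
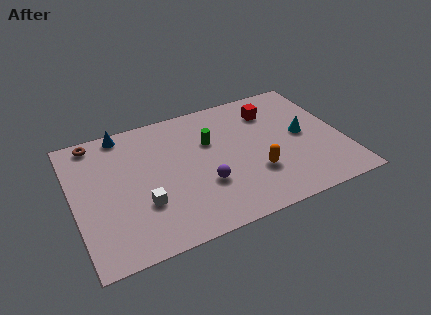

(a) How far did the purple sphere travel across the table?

1.8

From (6.1, 1.1) to (6.2, 2.9), the purple sphere covered √(0.1² + 1.8²) ≈ 1.8 units.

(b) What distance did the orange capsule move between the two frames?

2.0

The orange capsule moved from about (9.8, 1.0) to (8.7, 2.7), a distance of √(1.1² + 1.7²) ≈ 2.0.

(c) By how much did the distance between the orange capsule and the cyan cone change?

-0.8

Before: roughly 3.9 units apart; after: 3.1. That's 0.8 units closer together.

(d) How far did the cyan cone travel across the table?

1.0

The cyan cone was near (10.4, 4.9) before and (11.3, 4.4) after, so it travelled √(0.9² + 0.5²) ≈ 1.0 units.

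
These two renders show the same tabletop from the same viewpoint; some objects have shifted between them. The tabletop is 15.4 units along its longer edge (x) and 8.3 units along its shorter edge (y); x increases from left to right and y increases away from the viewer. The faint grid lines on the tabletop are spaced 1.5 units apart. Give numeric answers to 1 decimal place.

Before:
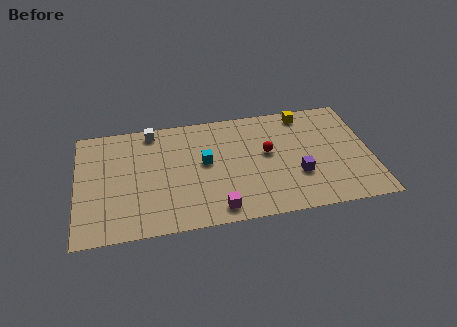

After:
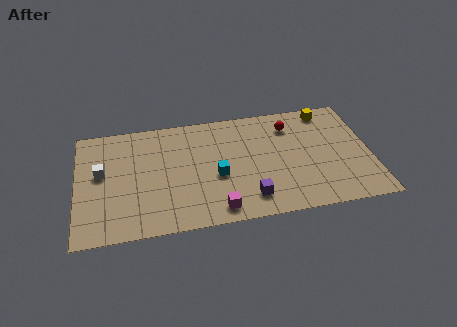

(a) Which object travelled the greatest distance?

the white cube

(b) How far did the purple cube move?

2.9

The purple cube was near (11.5, 2.8) before and (8.9, 1.6) after, so it travelled √(2.6² + 1.2²) ≈ 2.9 units.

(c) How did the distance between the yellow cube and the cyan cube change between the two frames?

+1.1

They were about 6.0 units apart before and 7.1 after — 1.1 units further apart.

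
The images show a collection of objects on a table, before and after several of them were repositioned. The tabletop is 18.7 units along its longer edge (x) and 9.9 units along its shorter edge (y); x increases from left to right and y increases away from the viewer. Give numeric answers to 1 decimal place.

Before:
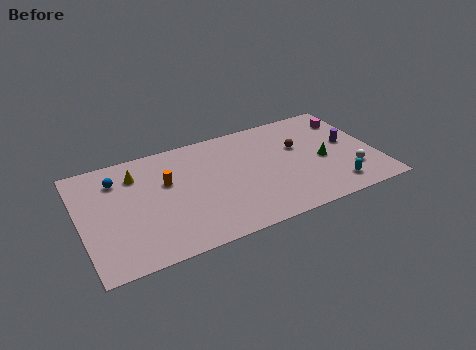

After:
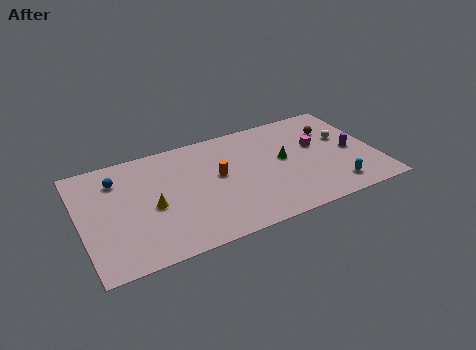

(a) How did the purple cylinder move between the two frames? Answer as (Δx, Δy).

(0.1, -0.8)

The purple cylinder started near (17.1, 5.4) and ended near (17.2, 4.6).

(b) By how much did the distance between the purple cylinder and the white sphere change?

-1.3

The distance was about 2.7 in the first image and 1.4 in the second, so they moved 1.3 units closer together.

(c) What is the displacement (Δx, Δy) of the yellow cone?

(0.7, -3.2)

The yellow cone was at about (3.7, 7.6) and moved to about (4.4, 4.4).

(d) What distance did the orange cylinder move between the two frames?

3.3

The orange cylinder moved from about (5.5, 6.2) to (8.7, 5.5), a distance of √(3.2² + 0.7²) ≈ 3.3.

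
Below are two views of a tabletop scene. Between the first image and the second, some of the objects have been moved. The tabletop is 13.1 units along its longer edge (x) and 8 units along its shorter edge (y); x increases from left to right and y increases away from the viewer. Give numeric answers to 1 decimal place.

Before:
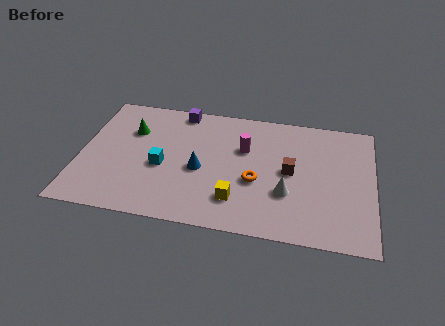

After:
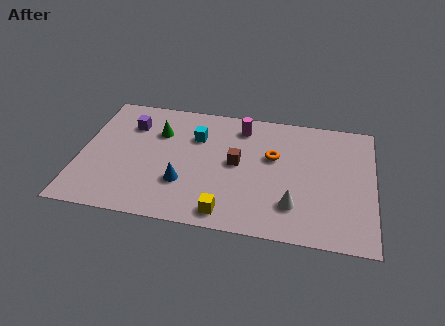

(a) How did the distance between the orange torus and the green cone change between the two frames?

-0.9

They were about 6.1 units apart before and 5.2 after — 0.9 units closer together.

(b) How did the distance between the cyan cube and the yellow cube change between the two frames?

+1.2

The distance was about 3.7 in the first image and 4.9 in the second, so they moved 1.2 units further apart.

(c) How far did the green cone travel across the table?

1.2

The green cone moved from about (2.2, 5.5) to (3.4, 5.6), a distance of √(1.2² + 0.1²) ≈ 1.2.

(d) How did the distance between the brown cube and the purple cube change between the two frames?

-0.8

They were about 6.0 units apart before and 5.2 after — 0.8 units closer together.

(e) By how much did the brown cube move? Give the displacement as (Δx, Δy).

(-2.4, 0.1)

The brown cube started near (9.4, 4.1) and ended near (7.0, 4.2).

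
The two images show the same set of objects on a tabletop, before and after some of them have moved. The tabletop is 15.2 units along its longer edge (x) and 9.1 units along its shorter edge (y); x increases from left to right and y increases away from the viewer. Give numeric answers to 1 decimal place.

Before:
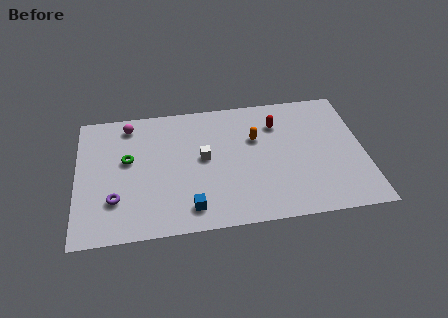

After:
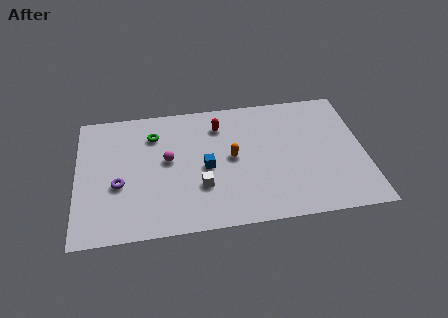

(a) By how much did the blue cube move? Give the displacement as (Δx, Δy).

(0.9, 2.7)

From the two frames, the blue cube sits at roughly (5.9, 1.5) before and (6.8, 4.2) after.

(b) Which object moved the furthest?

the magenta sphere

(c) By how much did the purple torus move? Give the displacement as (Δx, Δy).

(0.2, 1.0)

The purple torus was at about (2.0, 2.6) and moved to about (2.2, 3.6).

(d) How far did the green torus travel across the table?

2.1

From (2.7, 5.3) to (4.1, 6.9), the green torus covered √(1.4² + 1.6²) ≈ 2.1 units.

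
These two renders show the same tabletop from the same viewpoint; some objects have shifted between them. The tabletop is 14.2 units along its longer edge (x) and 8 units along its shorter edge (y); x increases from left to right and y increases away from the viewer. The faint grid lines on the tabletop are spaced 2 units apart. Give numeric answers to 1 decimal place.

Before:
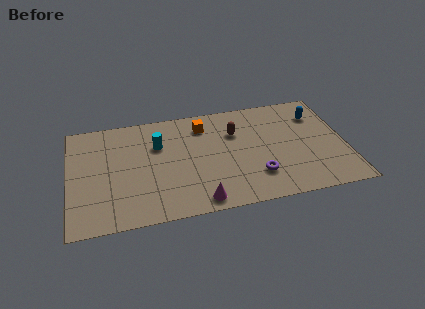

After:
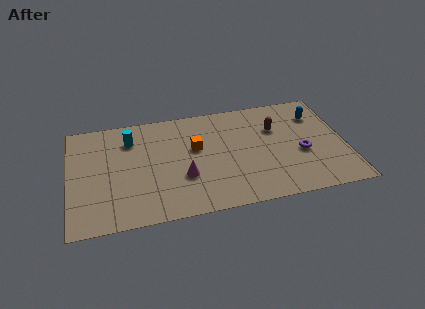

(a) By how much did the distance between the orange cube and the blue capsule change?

+0.6

The distance was about 5.9 in the first image and 6.5 in the second, so they moved 0.6 units further apart.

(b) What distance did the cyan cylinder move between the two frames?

1.6

The cyan cylinder moved from about (4.6, 5.4) to (3.2, 6.1), a distance of √(1.4² + 0.7²) ≈ 1.6.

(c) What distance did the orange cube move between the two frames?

1.7

The orange cube moved from about (7.0, 6.4) to (6.5, 4.8), a distance of √(0.5² + 1.6²) ≈ 1.7.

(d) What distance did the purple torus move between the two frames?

2.7

The purple torus moved from about (9.5, 2.1) to (11.9, 3.3), a distance of √(2.4² + 1.2²) ≈ 2.7.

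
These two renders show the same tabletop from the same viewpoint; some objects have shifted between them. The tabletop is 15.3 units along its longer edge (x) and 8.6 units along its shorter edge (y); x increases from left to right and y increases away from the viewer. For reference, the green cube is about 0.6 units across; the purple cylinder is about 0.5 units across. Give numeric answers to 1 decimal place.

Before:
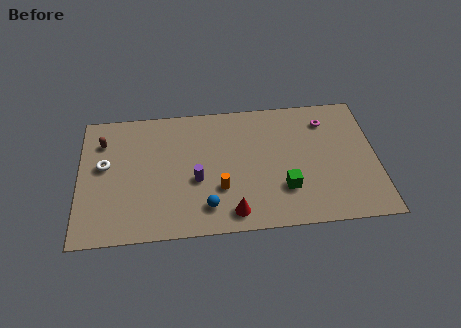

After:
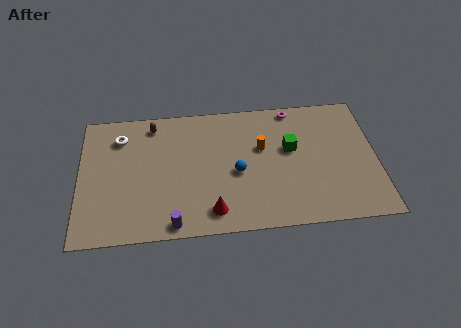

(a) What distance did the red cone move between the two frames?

1.0

The red cone moved from about (7.8, 1.2) to (6.8, 1.4), a distance of √(1.0² + 0.2²) ≈ 1.0.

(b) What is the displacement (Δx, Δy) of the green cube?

(0.4, 2.6)

The green cube started near (10.5, 2.5) and ended near (10.9, 5.1).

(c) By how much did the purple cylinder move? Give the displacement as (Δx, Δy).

(-1.2, -2.7)

The purple cylinder started near (6.0, 3.5) and ended near (4.8, 0.8).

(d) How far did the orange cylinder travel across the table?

3.3

From (7.2, 2.8) to (9.4, 5.3), the orange cylinder covered √(2.2² + 2.5²) ≈ 3.3 units.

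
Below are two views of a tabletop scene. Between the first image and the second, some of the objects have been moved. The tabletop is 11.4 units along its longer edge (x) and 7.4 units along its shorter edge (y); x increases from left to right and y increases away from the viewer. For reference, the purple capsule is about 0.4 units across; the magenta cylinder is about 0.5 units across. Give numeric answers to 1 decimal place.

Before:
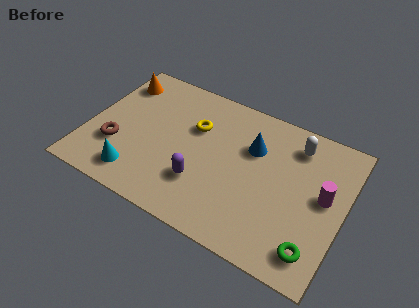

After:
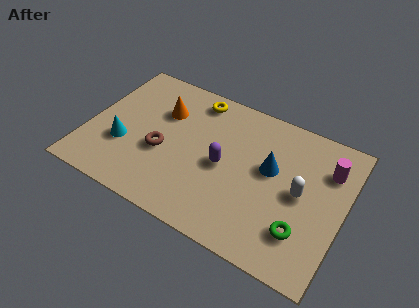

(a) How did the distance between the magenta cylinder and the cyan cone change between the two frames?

+0.8

The distance was about 8.4 in the first image and 9.2 in the second, so they moved 0.8 units further apart.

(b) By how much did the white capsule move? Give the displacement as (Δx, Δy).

(0.5, -2.3)

The white capsule was at about (9.0, 6.0) and moved to about (9.5, 3.7).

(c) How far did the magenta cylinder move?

1.4

The magenta cylinder moved from about (10.5, 4.0) to (10.5, 5.4), a distance of √(0.0² + 1.4²) ≈ 1.4.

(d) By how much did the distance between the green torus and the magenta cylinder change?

+0.9

They were about 2.7 units apart before and 3.6 after — 0.9 units further apart.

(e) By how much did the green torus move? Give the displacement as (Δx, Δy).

(-0.6, 0.6)

From the two frames, the green torus sits at roughly (10.4, 1.3) before and (9.8, 1.9) after.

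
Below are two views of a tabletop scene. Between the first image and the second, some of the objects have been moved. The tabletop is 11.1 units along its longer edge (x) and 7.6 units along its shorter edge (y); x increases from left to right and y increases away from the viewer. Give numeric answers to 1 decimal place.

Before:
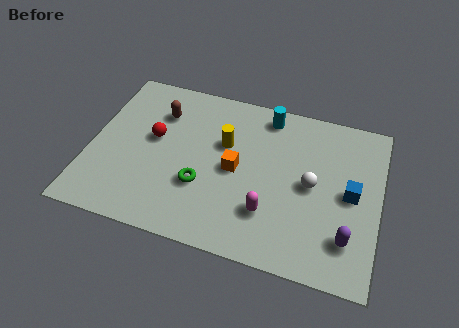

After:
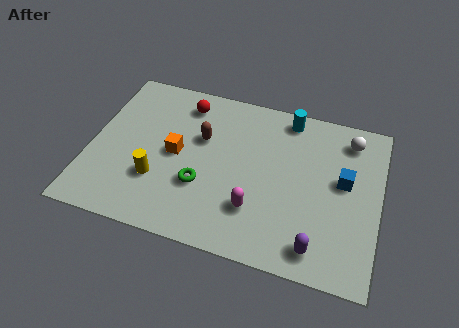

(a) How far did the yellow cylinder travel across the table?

3.4

The yellow cylinder was near (5.1, 4.8) before and (2.7, 2.4) after, so it travelled √(2.4² + 2.4²) ≈ 3.4 units.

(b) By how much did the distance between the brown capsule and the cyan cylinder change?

-0.5

They were about 4.2 units apart before and 3.7 after — 0.5 units closer together.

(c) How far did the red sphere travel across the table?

2.2

From (2.4, 4.3) to (3.4, 6.3), the red sphere covered √(1.0² + 2.0²) ≈ 2.2 units.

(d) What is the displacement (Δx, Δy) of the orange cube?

(-2.3, 0.1)

The orange cube started near (5.6, 3.7) and ended near (3.3, 3.8).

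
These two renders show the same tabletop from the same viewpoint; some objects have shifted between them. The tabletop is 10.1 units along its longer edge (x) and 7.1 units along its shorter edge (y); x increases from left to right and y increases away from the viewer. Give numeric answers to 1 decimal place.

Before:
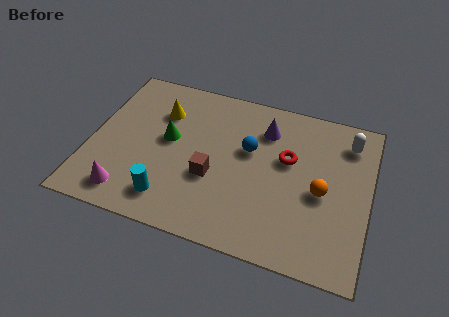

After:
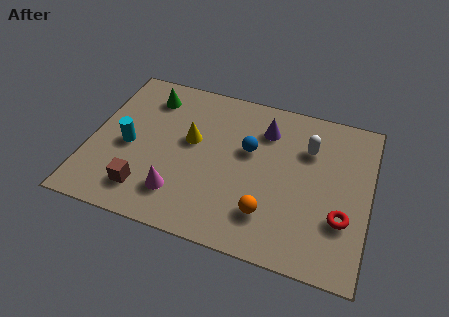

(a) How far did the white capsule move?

1.6

From (9.2, 5.7) to (7.8, 5.0), the white capsule covered √(1.4² + 0.7²) ≈ 1.6 units.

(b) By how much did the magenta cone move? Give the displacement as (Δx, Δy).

(1.8, 0.5)

From the two frames, the magenta cone sits at roughly (1.6, 1.1) before and (3.4, 1.6) after.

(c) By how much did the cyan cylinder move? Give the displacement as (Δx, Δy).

(-1.7, 1.9)

The cyan cylinder was at about (3.1, 1.3) and moved to about (1.4, 3.2).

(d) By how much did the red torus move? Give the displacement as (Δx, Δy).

(2.1, -2.0)

From the two frames, the red torus sits at roughly (7.1, 4.3) before and (9.2, 2.3) after.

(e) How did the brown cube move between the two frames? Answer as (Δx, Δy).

(-2.3, -1.3)

The brown cube started near (4.5, 2.7) and ended near (2.2, 1.4).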